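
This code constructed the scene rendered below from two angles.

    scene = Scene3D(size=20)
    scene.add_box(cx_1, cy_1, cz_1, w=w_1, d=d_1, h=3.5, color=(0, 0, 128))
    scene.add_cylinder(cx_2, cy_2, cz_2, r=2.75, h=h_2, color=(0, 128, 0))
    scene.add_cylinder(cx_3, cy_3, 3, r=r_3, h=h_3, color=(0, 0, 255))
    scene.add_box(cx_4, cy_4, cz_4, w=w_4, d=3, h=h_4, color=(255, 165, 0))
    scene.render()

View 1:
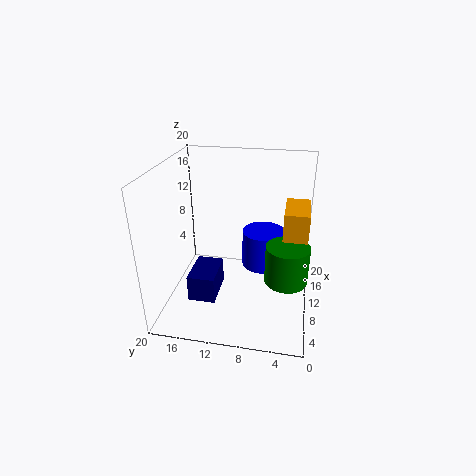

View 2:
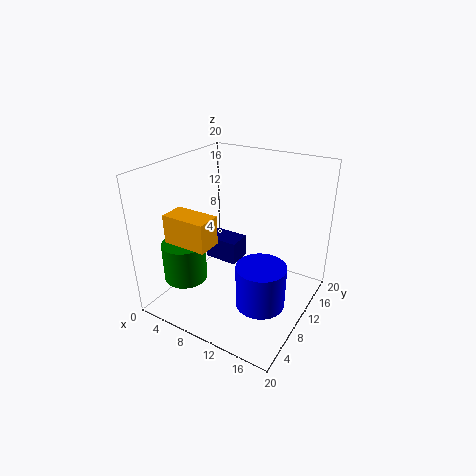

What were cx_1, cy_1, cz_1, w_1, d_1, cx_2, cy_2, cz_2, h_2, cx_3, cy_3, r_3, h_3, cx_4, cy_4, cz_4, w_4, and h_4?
cx_1 = 3, cy_1 = 11.75, cz_1 = 4, w_1 = 5.25, d_1 = 3.5, cx_2 = 6.25, cy_2 = 3, cz_2 = 6.5, h_2 = 5, cx_3 = 15.25, cy_3 = 7, r_3 = 3.25, h_3 = 5.75, cx_4 = 5.5, cy_4 = 0.75, cz_4 = 12.5, w_4 = 5.5, h_4 = 3.5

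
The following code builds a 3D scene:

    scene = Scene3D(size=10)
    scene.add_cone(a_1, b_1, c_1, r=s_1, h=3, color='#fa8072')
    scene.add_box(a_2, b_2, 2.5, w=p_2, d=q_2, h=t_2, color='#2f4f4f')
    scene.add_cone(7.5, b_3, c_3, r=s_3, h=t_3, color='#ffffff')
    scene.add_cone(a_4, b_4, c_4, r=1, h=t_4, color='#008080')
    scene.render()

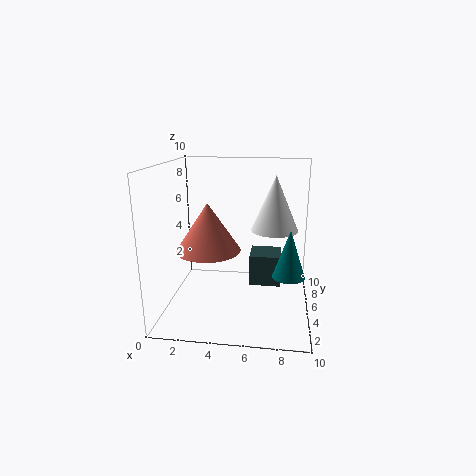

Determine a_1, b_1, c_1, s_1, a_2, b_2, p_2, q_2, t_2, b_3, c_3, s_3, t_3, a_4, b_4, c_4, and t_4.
a_1 = 3.5
b_1 = 2.5
c_1 = 5
s_1 = 2
a_2 = 6
b_2 = 3
p_2 = 2
q_2 = 2
t_2 = 2
b_3 = 4
c_3 = 6
s_3 = 1.5
t_3 = 3.5
a_4 = 8.5
b_4 = 2.5
c_4 = 3.5
t_4 = 3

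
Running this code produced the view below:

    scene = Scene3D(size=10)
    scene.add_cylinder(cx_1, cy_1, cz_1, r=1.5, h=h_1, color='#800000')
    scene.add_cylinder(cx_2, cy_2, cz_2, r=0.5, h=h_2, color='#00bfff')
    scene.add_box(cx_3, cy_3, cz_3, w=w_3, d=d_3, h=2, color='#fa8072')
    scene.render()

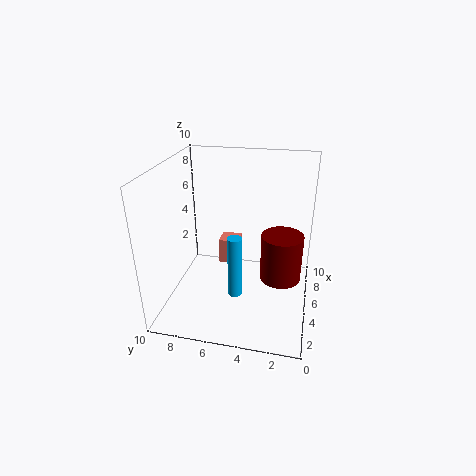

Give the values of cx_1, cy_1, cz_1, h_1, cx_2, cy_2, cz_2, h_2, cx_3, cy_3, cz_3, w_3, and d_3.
cx_1 = 6, cy_1 = 2, cz_1 = 1.5, h_1 = 3.5, cx_2 = 4, cy_2 = 5, cz_2 = 1, h_2 = 4.5, cx_3 = 7, cy_3 = 5.5, cz_3 = 1.5, w_3 = 1.5, d_3 = 1.5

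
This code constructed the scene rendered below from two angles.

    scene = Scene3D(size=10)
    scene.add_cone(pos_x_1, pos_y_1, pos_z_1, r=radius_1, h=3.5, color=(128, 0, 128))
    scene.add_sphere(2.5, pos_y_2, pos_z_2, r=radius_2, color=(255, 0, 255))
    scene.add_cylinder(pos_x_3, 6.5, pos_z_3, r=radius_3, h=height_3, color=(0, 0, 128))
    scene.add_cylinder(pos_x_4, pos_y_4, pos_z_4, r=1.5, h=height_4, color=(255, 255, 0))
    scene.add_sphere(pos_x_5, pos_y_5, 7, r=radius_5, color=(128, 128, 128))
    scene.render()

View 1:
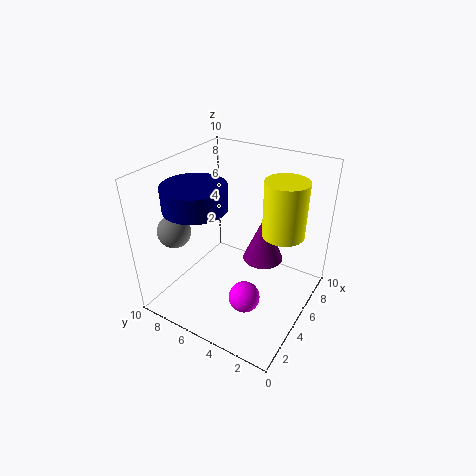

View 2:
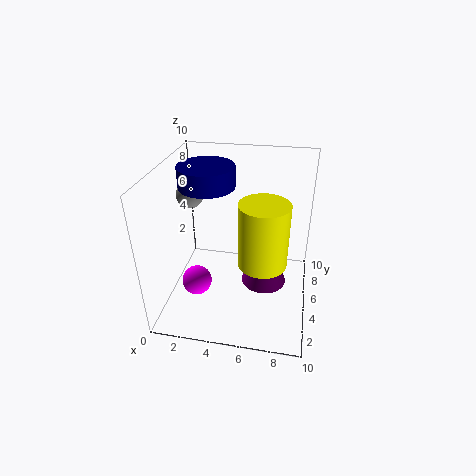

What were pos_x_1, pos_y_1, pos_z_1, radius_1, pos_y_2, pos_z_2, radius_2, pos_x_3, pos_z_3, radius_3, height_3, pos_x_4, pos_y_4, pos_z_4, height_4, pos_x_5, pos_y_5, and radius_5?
pos_x_1 = 7; pos_y_1 = 4; pos_z_1 = 2.5; radius_1 = 1.5; pos_y_2 = 3; pos_z_2 = 2.5; radius_2 = 1; pos_x_3 = 2.5; pos_z_3 = 8; radius_3 = 2; height_3 = 1.5; pos_x_4 = 7; pos_y_4 = 2.5; pos_z_4 = 5; height_4 = 4; pos_x_5 = 1; pos_y_5 = 7; radius_5 = 1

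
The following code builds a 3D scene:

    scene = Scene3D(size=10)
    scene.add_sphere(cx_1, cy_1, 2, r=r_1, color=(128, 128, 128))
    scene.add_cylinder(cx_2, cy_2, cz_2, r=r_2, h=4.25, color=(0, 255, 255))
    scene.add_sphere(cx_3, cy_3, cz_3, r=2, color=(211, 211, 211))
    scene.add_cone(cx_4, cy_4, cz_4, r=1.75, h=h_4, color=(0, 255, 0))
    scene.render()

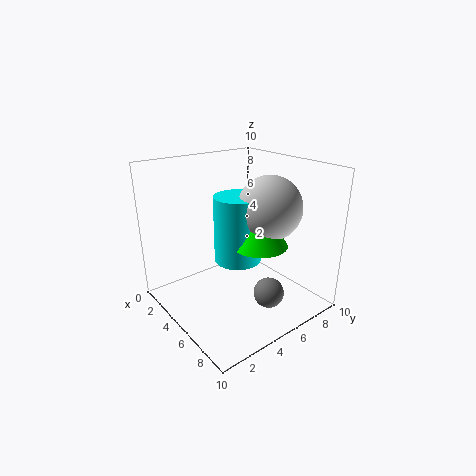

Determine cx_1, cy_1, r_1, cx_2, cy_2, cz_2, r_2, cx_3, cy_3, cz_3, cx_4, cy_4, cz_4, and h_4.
cx_1 = 8, cy_1 = 5.25, r_1 = 1, cx_2 = 6.25, cy_2 = 4, cz_2 = 4.25, r_2 = 1.5, cx_3 = 7.5, cy_3 = 5.5, cz_3 = 7.75, cx_4 = 7.5, cy_4 = 4.75, cz_4 = 5.5, h_4 = 2.75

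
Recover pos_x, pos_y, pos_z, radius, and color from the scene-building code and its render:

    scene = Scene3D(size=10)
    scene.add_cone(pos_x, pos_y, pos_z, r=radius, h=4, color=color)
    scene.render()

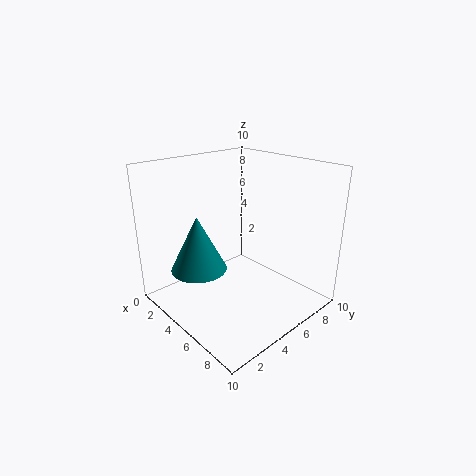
pos_x = 3
pos_y = 3
pos_z = 2.5
radius = 2
color = 'teal'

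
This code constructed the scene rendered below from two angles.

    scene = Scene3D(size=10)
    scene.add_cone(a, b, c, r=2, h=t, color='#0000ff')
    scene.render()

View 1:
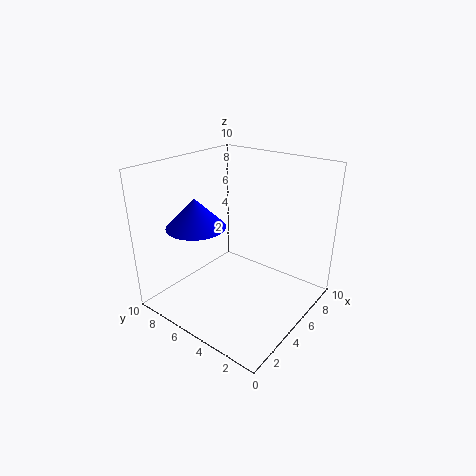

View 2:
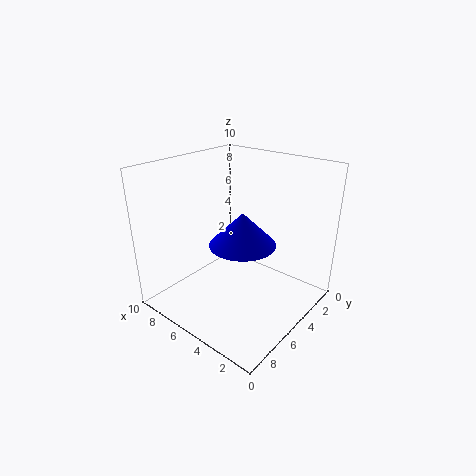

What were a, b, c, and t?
a = 3
b = 7
c = 6
t = 2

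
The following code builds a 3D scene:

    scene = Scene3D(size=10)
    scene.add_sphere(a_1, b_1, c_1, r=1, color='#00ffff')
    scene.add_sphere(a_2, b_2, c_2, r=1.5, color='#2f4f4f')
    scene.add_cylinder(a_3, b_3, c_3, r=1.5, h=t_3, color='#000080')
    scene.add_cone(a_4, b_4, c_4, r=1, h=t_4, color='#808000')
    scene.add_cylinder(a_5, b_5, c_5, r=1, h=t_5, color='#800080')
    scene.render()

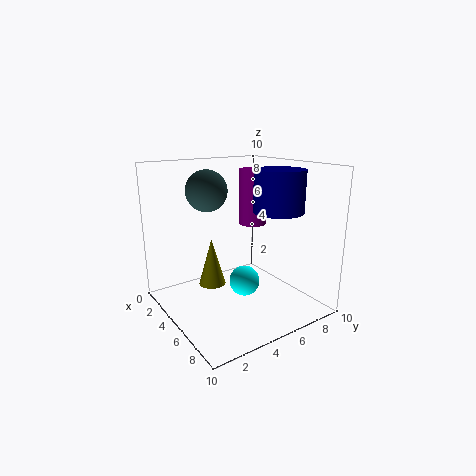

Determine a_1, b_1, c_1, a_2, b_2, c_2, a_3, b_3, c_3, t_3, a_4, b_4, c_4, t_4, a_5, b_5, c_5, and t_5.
a_1 = 6.5
b_1 = 4.5
c_1 = 2.5
a_2 = 2.5
b_2 = 4
c_2 = 8
a_3 = 8.5
b_3 = 5.5
c_3 = 7.5
t_3 = 2.5
a_4 = 3
b_4 = 4
c_4 = 1
t_4 = 3.5
a_5 = 4
b_5 = 7
c_5 = 5.5
t_5 = 4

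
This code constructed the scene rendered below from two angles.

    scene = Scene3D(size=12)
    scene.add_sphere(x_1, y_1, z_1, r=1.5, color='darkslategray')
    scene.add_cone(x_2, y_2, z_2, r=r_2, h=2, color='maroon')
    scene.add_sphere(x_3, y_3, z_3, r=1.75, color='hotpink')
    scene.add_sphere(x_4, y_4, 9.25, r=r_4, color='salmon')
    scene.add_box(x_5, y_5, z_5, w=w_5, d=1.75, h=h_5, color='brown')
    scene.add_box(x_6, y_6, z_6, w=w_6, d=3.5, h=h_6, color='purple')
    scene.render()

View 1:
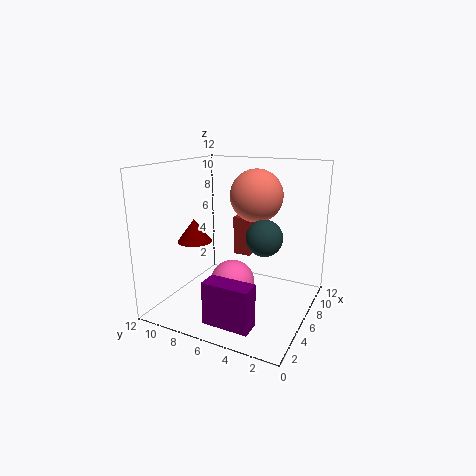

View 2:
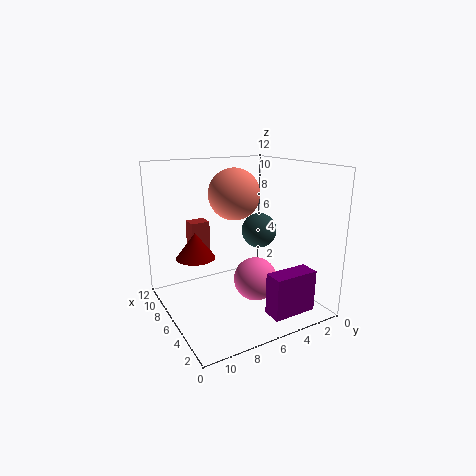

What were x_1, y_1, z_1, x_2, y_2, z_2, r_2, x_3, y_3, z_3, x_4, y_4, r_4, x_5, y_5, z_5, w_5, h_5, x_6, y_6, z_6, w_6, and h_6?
x_1 = 6.25; y_1 = 3.75; z_1 = 6.25; x_2 = 5.5; y_2 = 10; z_2 = 5.25; r_2 = 1.5; x_3 = 4; y_3 = 5.5; z_3 = 3; x_4 = 8; y_4 = 5.25; r_4 = 2.25; x_5 = 10; y_5 = 6.75; z_5 = 2.75; w_5 = 1.5; h_5 = 3.75; x_6 = 0.25; y_6 = 2.5; z_6 = 1.25; w_6 = 1.5; h_6 = 3.25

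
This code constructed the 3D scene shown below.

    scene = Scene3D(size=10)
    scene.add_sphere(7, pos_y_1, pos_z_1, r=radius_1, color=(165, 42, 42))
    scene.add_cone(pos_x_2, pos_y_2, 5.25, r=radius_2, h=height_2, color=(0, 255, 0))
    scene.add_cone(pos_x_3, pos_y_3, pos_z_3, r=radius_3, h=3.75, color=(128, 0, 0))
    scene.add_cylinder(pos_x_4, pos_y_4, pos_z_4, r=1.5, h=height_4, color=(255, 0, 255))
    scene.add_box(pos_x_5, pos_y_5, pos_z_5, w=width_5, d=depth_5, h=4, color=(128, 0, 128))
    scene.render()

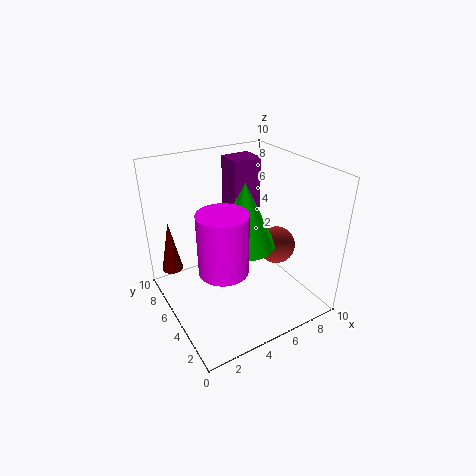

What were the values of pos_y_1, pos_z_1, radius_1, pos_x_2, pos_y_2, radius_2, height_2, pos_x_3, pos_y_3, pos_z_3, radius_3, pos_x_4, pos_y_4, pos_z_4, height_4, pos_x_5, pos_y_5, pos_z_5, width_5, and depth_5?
pos_y_1 = 3.25; pos_z_1 = 4.75; radius_1 = 1.25; pos_x_2 = 4.75; pos_y_2 = 3.75; radius_2 = 2; height_2 = 4.25; pos_x_3 = 1; pos_y_3 = 7.75; pos_z_3 = 2.25; radius_3 = 0.75; pos_x_4 = 2.5; pos_y_4 = 2.5; pos_z_4 = 4.75; height_4 = 3.75; pos_x_5 = 6.25; pos_y_5 = 7.5; pos_z_5 = 5.5; width_5 = 2.25; depth_5 = 2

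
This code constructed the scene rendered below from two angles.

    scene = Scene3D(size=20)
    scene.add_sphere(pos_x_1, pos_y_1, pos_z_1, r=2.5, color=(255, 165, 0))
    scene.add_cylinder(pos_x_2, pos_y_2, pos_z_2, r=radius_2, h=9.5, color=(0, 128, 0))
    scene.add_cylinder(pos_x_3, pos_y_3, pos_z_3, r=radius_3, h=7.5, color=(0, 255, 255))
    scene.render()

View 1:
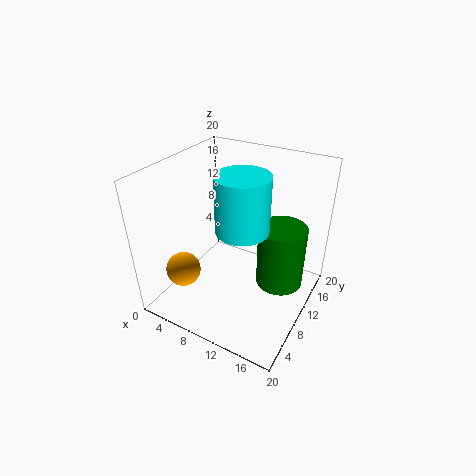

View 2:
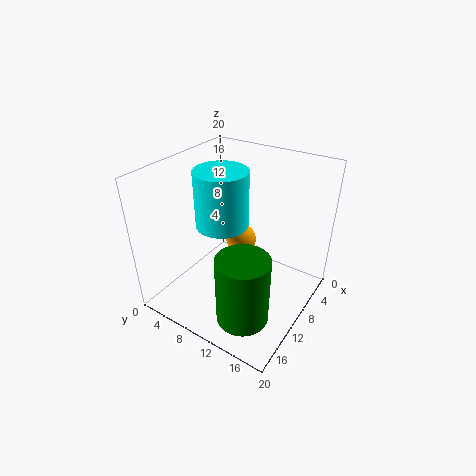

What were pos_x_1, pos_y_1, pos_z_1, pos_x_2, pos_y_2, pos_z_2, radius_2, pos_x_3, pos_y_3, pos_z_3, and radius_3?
pos_x_1 = 3, pos_y_1 = 6, pos_z_1 = 4.5, pos_x_2 = 15, pos_y_2 = 14, pos_z_2 = 1.5, radius_2 = 3.5, pos_x_3 = 11.5, pos_y_3 = 8.5, pos_z_3 = 12.5, radius_3 = 3.5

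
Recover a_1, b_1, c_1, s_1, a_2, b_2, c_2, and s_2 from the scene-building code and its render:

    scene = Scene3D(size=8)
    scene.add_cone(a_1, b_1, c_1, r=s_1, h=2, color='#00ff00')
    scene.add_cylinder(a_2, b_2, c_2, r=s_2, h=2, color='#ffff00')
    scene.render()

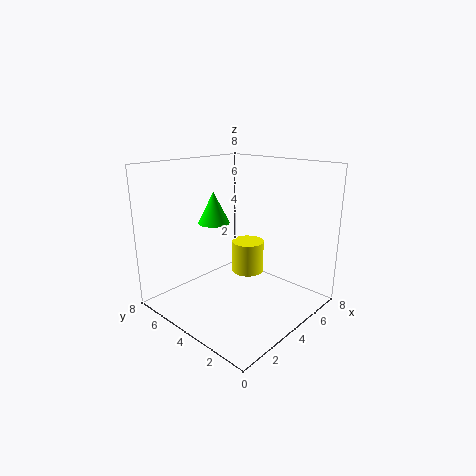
a_1 = 5, b_1 = 7, c_1 = 4, s_1 = 1, a_2 = 6, b_2 = 5, c_2 = 1, s_2 = 1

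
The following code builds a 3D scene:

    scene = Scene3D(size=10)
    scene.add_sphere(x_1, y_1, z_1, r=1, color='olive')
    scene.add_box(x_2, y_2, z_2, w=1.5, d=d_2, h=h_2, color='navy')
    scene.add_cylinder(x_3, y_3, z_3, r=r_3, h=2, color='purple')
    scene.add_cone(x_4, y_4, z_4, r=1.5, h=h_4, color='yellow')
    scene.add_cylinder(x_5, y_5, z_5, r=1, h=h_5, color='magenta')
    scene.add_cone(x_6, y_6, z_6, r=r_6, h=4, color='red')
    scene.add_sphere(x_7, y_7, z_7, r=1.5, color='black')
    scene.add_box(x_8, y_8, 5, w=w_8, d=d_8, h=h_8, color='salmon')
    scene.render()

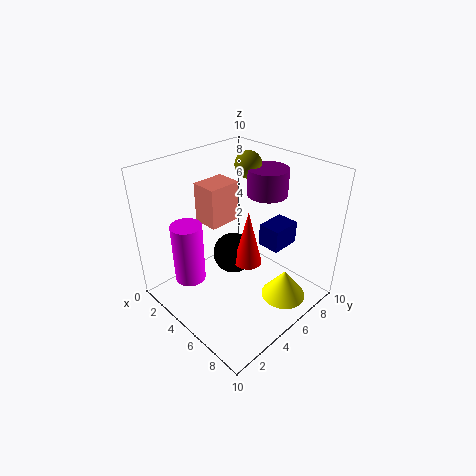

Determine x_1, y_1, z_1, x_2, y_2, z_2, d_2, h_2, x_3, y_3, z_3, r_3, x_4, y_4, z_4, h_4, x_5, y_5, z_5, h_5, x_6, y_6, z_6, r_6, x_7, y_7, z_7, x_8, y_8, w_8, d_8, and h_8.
x_1 = 3
y_1 = 8
z_1 = 9
x_2 = 6.5
y_2 = 5.5
z_2 = 5
d_2 = 2
h_2 = 1.5
x_3 = 4.5
y_3 = 8.5
z_3 = 7
r_3 = 1.5
x_4 = 8.5
y_4 = 6
z_4 = 1.5
h_4 = 2
x_5 = 4
y_5 = 1.5
z_5 = 3
h_5 = 4
x_6 = 5.5
y_6 = 5.5
z_6 = 3
r_6 = 1
x_7 = 4
y_7 = 5.5
z_7 = 3
x_8 = 1
y_8 = 4.5
w_8 = 2
d_8 = 2.5
h_8 = 3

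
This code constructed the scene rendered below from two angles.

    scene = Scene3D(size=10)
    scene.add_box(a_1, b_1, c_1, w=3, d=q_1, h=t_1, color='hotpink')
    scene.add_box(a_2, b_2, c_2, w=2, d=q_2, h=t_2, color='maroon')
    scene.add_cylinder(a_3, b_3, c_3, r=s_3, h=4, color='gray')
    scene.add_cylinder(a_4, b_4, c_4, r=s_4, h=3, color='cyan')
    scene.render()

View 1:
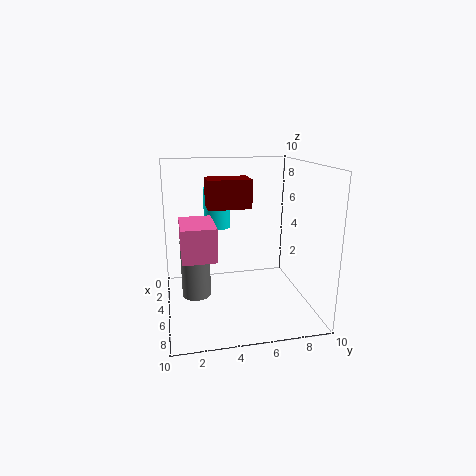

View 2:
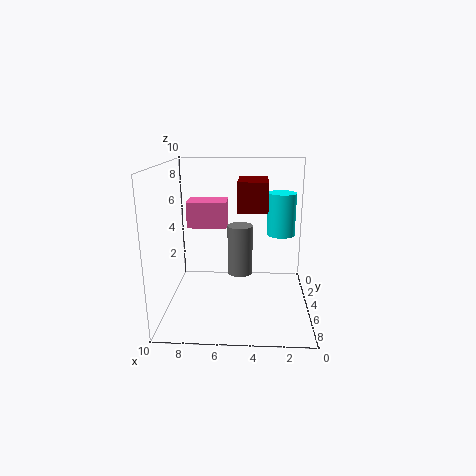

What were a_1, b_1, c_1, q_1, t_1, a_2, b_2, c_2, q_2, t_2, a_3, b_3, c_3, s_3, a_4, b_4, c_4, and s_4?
a_1 = 6, b_1 = 1, c_1 = 5, q_1 = 2, t_1 = 2, a_2 = 3, b_2 = 3, c_2 = 7, q_2 = 3, t_2 = 2, a_3 = 5, b_3 = 2, c_3 = 1, s_3 = 1, a_4 = 2, b_4 = 4, c_4 = 5, s_4 = 1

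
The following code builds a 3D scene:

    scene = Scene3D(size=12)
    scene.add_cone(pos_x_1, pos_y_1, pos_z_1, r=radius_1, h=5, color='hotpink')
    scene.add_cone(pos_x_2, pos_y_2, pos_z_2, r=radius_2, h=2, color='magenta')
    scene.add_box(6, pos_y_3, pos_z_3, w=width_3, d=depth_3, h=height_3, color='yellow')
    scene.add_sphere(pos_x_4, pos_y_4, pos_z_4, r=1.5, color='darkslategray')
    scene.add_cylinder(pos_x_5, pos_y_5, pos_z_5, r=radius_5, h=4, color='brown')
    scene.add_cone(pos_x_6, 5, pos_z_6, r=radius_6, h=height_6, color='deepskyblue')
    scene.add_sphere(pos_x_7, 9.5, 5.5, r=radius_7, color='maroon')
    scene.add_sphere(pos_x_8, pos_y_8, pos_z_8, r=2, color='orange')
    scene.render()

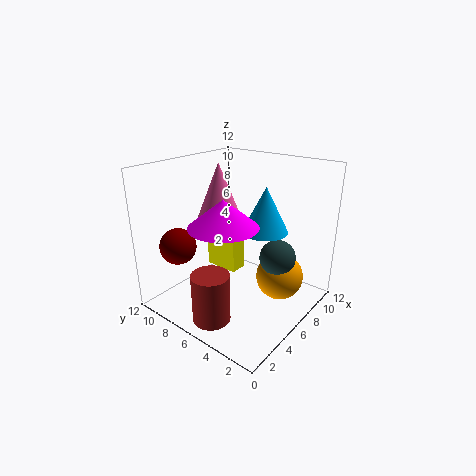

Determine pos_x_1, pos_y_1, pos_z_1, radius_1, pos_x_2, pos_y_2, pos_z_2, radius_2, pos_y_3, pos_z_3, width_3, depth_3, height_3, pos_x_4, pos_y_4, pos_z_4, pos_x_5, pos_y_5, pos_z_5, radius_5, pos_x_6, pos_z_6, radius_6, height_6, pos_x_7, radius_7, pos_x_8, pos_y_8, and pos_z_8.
pos_x_1 = 6
pos_y_1 = 8
pos_z_1 = 7
radius_1 = 2
pos_x_2 = 2.5
pos_y_2 = 4.5
pos_z_2 = 8.5
radius_2 = 2.5
pos_y_3 = 6.5
pos_z_3 = 2.5
width_3 = 1.5
depth_3 = 3
height_3 = 4
pos_x_4 = 7.5
pos_y_4 = 3
pos_z_4 = 4.5
pos_x_5 = 2
pos_y_5 = 5.5
pos_z_5 = 0.5
radius_5 = 1.5
pos_x_6 = 8.5
pos_z_6 = 6
radius_6 = 2
height_6 = 4
pos_x_7 = 2.5
radius_7 = 1.5
pos_x_8 = 8
pos_y_8 = 3
pos_z_8 = 2.5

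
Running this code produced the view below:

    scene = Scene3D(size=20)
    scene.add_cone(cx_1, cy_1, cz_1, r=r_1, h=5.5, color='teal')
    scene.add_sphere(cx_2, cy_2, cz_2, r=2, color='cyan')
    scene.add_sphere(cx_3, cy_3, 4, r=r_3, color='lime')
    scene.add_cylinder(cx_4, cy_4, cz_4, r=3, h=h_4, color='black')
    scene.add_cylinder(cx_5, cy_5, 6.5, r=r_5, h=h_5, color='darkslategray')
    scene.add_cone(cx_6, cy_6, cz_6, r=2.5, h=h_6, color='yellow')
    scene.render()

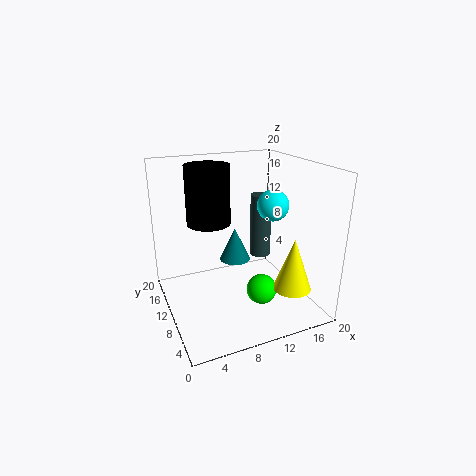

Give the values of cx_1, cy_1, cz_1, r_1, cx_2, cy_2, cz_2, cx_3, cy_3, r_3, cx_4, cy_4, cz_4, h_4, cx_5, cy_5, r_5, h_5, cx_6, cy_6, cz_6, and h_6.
cx_1 = 12.5
cy_1 = 17
cz_1 = 3
r_1 = 2.5
cx_2 = 13
cy_2 = 6
cz_2 = 15.5
cx_3 = 11.5
cy_3 = 5.5
r_3 = 2
cx_4 = 6.5
cy_4 = 12
cz_4 = 12
h_4 = 8
cx_5 = 14
cy_5 = 11
r_5 = 1.5
h_5 = 9
cx_6 = 15
cy_6 = 3.5
cz_6 = 4.5
h_6 = 7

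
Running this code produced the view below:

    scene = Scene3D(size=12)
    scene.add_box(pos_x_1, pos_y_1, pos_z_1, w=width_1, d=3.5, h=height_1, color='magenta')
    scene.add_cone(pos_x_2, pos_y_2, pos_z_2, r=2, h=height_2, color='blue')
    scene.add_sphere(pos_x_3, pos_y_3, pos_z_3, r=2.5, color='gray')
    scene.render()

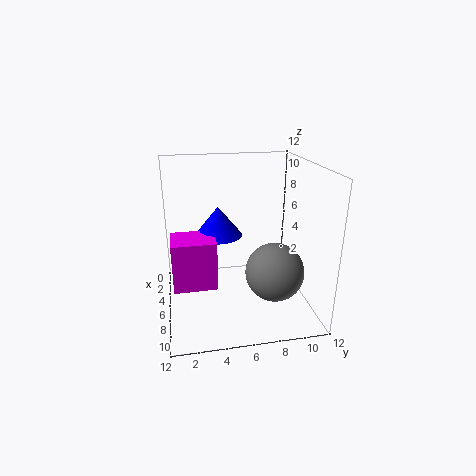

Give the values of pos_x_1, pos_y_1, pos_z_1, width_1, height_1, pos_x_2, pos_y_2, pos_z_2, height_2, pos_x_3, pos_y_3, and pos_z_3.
pos_x_1 = 5
pos_y_1 = 0.5
pos_z_1 = 2.5
width_1 = 3
height_1 = 4
pos_x_2 = 5
pos_y_2 = 4.5
pos_z_2 = 6
height_2 = 2.5
pos_x_3 = 7
pos_y_3 = 9
pos_z_3 = 3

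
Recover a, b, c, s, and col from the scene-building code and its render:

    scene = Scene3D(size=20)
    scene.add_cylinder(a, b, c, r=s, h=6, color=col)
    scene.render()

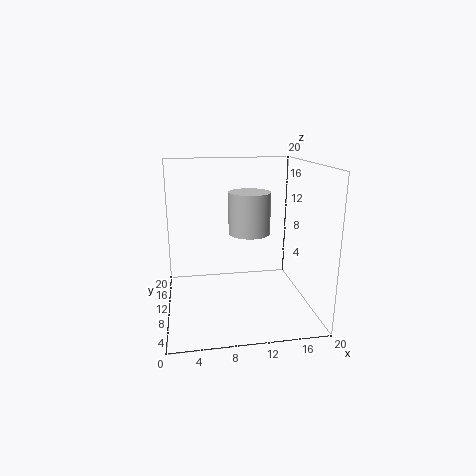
a = 12; b = 12; c = 10; s = 3; col = 'lightgray'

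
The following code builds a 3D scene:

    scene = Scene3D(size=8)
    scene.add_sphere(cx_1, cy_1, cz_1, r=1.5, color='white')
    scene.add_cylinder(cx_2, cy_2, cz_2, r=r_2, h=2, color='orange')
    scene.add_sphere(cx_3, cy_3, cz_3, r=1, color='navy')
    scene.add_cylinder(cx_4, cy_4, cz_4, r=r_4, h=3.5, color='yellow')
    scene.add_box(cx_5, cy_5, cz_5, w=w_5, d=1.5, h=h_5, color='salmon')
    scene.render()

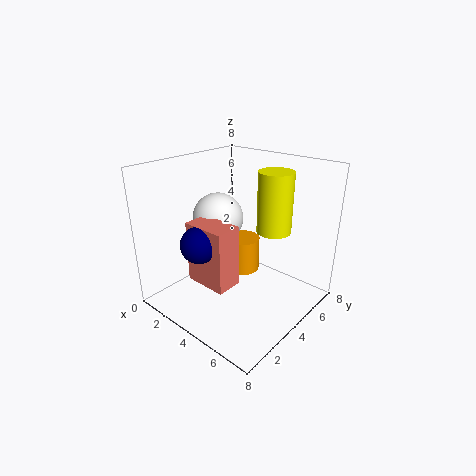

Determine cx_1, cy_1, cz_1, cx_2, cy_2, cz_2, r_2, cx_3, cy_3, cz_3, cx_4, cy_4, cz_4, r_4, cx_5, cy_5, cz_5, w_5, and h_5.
cx_1 = 2, cy_1 = 4.5, cz_1 = 4.5, cx_2 = 3.5, cy_2 = 5, cz_2 = 1.5, r_2 = 1, cx_3 = 3, cy_3 = 2, cz_3 = 4, cx_4 = 5, cy_4 = 6, cz_4 = 4, r_4 = 1, cx_5 = 2, cy_5 = 2, cz_5 = 1.5, w_5 = 2.5, h_5 = 3.5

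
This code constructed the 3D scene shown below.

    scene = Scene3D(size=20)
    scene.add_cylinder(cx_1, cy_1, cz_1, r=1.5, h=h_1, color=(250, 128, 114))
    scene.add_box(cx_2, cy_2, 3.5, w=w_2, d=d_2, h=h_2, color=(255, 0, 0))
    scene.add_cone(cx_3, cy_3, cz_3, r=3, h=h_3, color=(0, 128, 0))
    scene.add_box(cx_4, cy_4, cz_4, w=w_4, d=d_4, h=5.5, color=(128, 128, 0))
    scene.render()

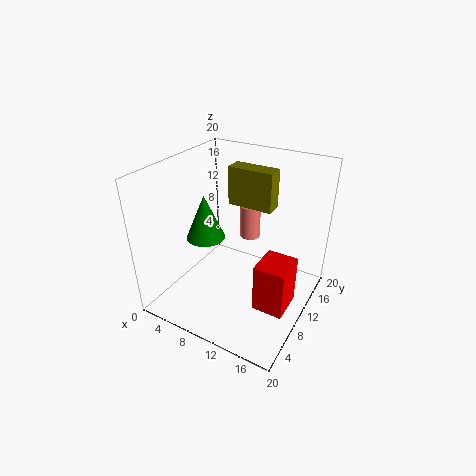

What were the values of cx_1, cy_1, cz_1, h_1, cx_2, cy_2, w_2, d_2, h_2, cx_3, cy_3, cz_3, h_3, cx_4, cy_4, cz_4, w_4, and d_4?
cx_1 = 9.5
cy_1 = 14.5
cz_1 = 8
h_1 = 5
cx_2 = 15
cy_2 = 5
w_2 = 4
d_2 = 4.5
h_2 = 6.5
cx_3 = 3
cy_3 = 12
cz_3 = 7
h_3 = 7
cx_4 = 7
cy_4 = 12.5
cz_4 = 13.5
w_4 = 6.5
d_4 = 2.5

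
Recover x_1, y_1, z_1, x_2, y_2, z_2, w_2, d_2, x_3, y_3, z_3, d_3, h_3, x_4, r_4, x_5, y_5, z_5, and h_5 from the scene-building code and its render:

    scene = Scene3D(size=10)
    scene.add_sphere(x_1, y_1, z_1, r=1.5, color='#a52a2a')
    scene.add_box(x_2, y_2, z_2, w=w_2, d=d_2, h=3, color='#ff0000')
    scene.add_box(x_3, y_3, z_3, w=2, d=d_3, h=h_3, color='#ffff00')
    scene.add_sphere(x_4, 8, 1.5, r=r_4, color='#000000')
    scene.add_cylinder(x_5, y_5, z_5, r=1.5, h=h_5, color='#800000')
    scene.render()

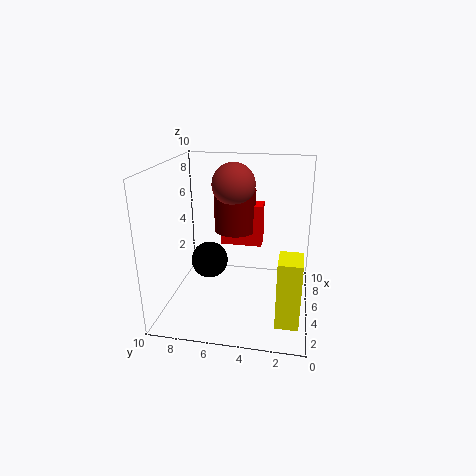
x_1 = 6, y_1 = 5.5, z_1 = 8.5, x_2 = 6, y_2 = 3.5, z_2 = 4, w_2 = 1.5, d_2 = 3, x_3 = 1.5, y_3 = 0.5, z_3 = 0.5, d_3 = 1.5, h_3 = 4.5, x_4 = 8, r_4 = 1.5, x_5 = 6.5, y_5 = 5.5, z_5 = 5, h_5 = 3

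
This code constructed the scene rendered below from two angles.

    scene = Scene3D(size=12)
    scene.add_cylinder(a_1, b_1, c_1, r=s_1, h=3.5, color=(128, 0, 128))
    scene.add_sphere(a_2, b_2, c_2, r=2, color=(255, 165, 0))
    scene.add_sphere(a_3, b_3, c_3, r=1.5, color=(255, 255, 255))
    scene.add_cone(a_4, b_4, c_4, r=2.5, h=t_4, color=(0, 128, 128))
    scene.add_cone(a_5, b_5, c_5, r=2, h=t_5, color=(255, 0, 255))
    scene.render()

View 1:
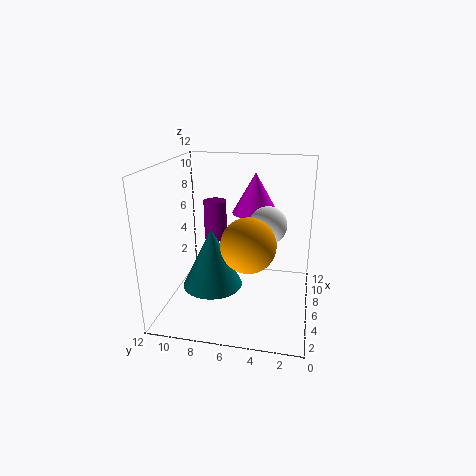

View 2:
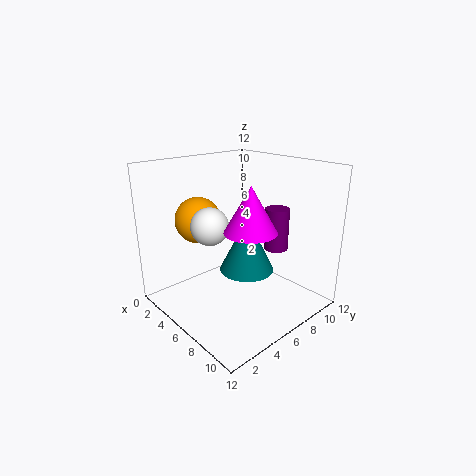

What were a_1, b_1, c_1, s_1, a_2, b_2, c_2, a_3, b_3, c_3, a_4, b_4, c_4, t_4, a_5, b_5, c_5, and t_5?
a_1 = 8, b_1 = 8.5, c_1 = 5, s_1 = 1, a_2 = 2.5, b_2 = 4.5, c_2 = 7, a_3 = 5.5, b_3 = 3.5, c_3 = 7.5, a_4 = 5, b_4 = 8, c_4 = 2, t_4 = 5, a_5 = 8.5, b_5 = 5, c_5 = 7.5, t_5 = 3.5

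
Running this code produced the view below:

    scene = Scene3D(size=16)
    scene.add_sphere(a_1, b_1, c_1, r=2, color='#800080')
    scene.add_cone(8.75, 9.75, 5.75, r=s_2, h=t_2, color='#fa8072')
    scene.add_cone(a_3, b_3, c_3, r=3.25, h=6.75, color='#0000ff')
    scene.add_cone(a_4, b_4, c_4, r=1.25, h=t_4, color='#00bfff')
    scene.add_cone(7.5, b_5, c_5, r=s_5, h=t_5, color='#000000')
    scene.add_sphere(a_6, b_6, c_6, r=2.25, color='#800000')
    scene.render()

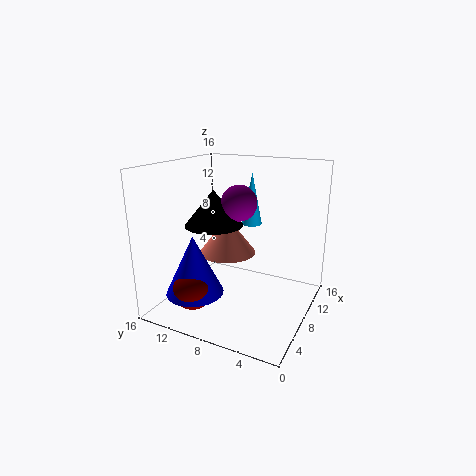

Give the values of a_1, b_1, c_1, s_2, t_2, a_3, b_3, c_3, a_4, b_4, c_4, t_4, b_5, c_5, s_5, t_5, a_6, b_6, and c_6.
a_1 = 8.75
b_1 = 8.25
c_1 = 11.75
s_2 = 3.25
t_2 = 4.25
a_3 = 5
b_3 = 12
c_3 = 1.75
a_4 = 12.75
b_4 = 8.5
c_4 = 8.25
t_4 = 6.25
b_5 = 10.75
c_5 = 9.25
s_5 = 3.25
t_5 = 4
a_6 = 4.25
b_6 = 11.75
c_6 = 2.5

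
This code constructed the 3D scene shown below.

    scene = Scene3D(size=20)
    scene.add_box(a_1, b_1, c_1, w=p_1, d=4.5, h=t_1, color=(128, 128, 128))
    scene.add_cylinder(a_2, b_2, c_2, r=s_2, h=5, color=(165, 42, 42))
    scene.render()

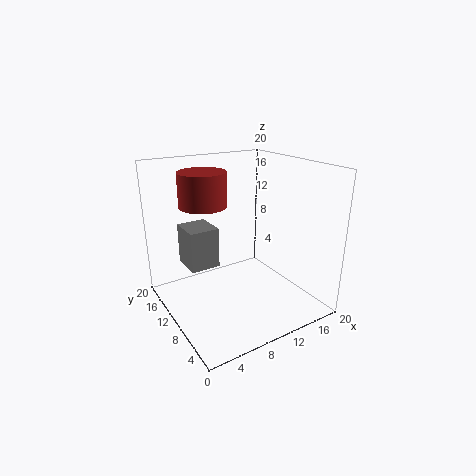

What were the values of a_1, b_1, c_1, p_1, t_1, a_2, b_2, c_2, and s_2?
a_1 = 3
b_1 = 10
c_1 = 6.5
p_1 = 4
t_1 = 5.5
a_2 = 7.5
b_2 = 15.5
c_2 = 13.5
s_2 = 3.5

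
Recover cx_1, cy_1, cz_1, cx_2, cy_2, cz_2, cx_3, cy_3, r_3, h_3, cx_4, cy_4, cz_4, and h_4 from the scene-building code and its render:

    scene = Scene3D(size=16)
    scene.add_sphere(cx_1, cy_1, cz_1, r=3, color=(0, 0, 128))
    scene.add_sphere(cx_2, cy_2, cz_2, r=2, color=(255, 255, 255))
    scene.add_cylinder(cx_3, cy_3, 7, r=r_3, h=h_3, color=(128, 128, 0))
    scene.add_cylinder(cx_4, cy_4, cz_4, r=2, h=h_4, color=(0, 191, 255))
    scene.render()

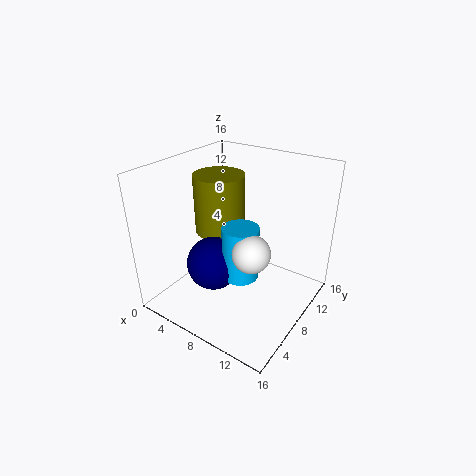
cx_1 = 6; cy_1 = 6; cz_1 = 5; cx_2 = 11; cy_2 = 6; cz_2 = 8; cx_3 = 4; cy_3 = 10; r_3 = 3; h_3 = 7; cx_4 = 9; cy_4 = 7; cz_4 = 4; h_4 = 6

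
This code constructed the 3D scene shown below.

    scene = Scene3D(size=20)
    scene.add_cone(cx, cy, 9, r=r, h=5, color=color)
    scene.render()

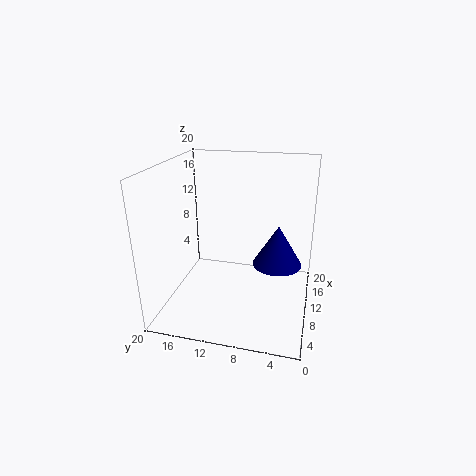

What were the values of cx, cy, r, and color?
cx = 6; cy = 4; r = 3; color = 'navy'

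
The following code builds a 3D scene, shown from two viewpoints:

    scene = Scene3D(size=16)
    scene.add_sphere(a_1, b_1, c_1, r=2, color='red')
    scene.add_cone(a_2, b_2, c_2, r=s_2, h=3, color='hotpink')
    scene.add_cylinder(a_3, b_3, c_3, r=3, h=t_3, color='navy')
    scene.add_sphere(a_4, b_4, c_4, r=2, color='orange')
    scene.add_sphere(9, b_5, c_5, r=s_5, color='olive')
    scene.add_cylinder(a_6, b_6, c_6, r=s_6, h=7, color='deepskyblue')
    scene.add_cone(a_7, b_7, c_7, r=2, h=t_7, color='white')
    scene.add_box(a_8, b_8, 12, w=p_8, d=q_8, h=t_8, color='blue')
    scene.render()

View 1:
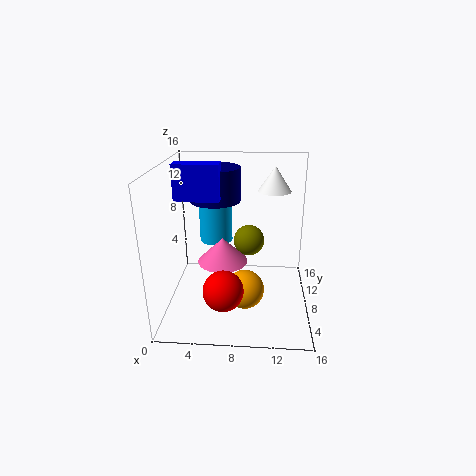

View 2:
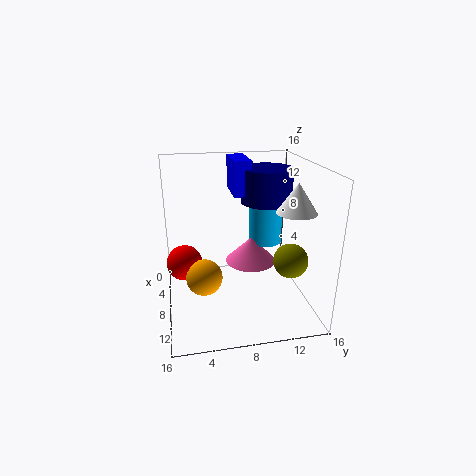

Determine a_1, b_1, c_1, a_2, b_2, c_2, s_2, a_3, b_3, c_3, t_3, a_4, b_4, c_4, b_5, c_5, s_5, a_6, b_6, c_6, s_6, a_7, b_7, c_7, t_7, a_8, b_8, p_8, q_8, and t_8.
a_1 = 7; b_1 = 2; c_1 = 5; a_2 = 6; b_2 = 10; c_2 = 4; s_2 = 3; a_3 = 5; b_3 = 12; c_3 = 11; t_3 = 4; a_4 = 9; b_4 = 4; c_4 = 4; b_5 = 14; c_5 = 5; s_5 = 2; a_6 = 5; b_6 = 12; c_6 = 6; s_6 = 2; a_7 = 12; b_7 = 13; c_7 = 12; t_7 = 3; a_8 = 1; b_8 = 8; p_8 = 5; q_8 = 2; t_8 = 4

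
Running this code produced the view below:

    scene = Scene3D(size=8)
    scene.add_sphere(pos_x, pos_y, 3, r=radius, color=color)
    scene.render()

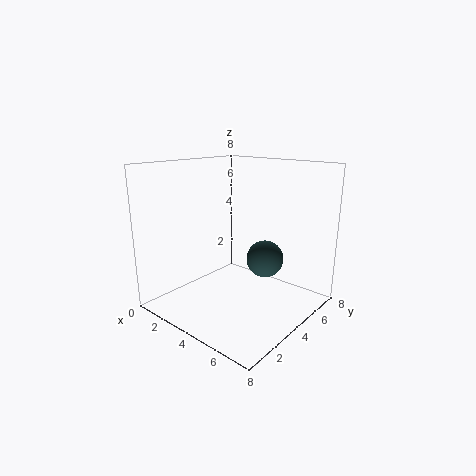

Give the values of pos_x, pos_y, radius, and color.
pos_x = 5.5, pos_y = 4.5, radius = 1, color = 'darkslategray'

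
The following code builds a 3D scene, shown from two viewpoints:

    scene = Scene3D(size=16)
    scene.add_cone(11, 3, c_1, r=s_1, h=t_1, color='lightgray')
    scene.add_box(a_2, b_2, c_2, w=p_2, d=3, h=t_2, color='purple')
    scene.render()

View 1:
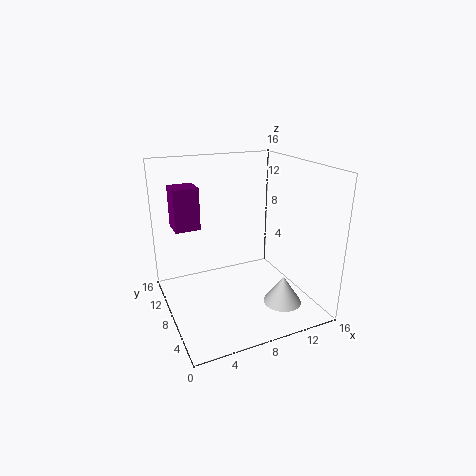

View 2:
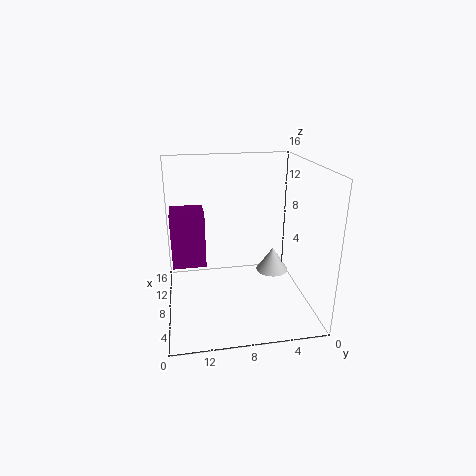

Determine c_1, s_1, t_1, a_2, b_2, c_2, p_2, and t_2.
c_1 = 2
s_1 = 2
t_1 = 3
a_2 = 2
b_2 = 12
c_2 = 8
p_2 = 3
t_2 = 5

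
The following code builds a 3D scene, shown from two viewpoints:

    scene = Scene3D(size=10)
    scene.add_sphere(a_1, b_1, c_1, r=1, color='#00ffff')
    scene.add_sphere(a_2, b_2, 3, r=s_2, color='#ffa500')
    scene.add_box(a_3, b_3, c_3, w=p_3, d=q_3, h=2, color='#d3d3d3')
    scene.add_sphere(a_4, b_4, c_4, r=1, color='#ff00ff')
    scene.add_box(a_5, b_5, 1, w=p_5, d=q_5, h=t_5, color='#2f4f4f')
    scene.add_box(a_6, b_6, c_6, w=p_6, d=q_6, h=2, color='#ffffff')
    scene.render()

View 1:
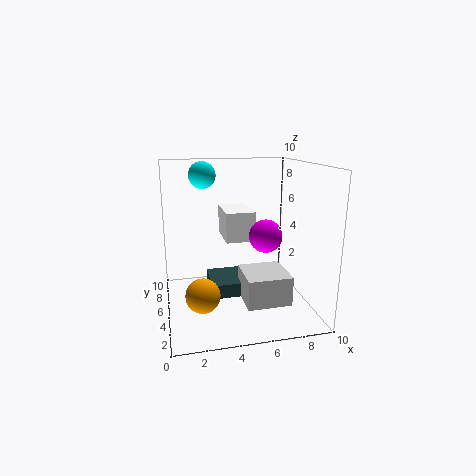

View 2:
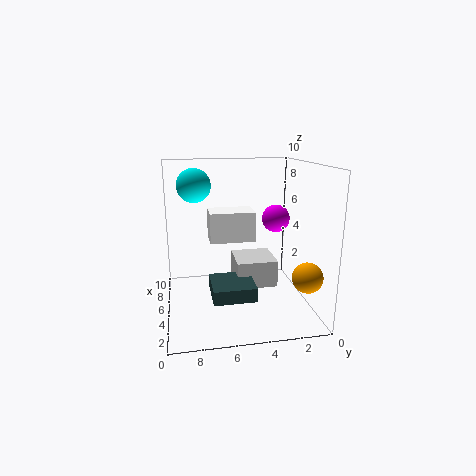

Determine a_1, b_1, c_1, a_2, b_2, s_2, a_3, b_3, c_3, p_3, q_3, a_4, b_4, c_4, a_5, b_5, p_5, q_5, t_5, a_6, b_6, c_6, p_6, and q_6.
a_1 = 3; b_1 = 8; c_1 = 9; a_2 = 2; b_2 = 1; s_2 = 1; a_3 = 5; b_3 = 2; c_3 = 1; p_3 = 3; q_3 = 3; a_4 = 6; b_4 = 2; c_4 = 6; a_5 = 3; b_5 = 4; p_5 = 3; q_5 = 3; t_5 = 1; a_6 = 4; b_6 = 4; c_6 = 5; p_6 = 2; q_6 = 3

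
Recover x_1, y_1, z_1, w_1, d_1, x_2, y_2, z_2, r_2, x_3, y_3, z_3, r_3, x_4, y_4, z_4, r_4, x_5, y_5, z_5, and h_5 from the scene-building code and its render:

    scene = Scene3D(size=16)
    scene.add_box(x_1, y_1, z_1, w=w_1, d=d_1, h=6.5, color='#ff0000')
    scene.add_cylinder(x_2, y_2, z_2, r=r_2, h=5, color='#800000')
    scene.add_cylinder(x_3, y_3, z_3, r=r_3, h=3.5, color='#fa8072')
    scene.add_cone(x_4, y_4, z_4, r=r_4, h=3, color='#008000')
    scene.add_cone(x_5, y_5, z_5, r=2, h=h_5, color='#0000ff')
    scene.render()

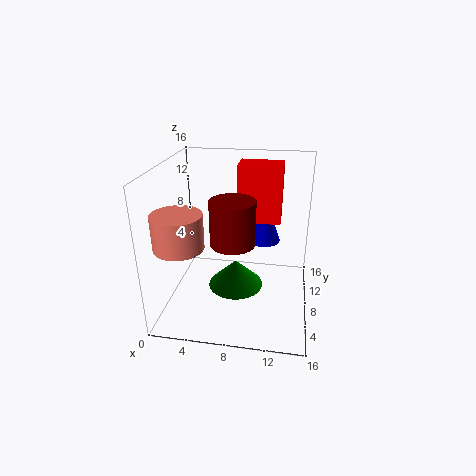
x_1 = 7.5
y_1 = 10
z_1 = 9
w_1 = 5
d_1 = 3.5
x_2 = 7.5
y_2 = 7.5
z_2 = 7.5
r_2 = 2.5
x_3 = 3
y_3 = 3
z_3 = 9
r_3 = 2.5
x_4 = 8
y_4 = 6.5
z_4 = 3
r_4 = 3
x_5 = 10.5
y_5 = 12
z_5 = 6
h_5 = 5.5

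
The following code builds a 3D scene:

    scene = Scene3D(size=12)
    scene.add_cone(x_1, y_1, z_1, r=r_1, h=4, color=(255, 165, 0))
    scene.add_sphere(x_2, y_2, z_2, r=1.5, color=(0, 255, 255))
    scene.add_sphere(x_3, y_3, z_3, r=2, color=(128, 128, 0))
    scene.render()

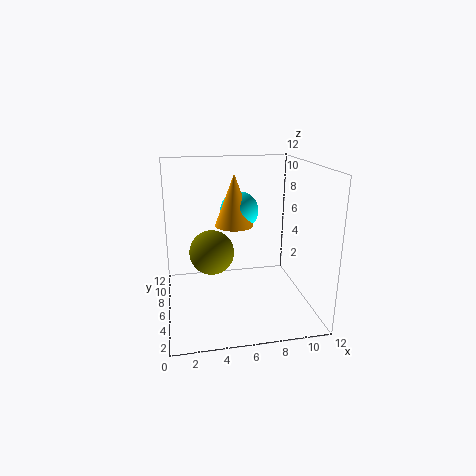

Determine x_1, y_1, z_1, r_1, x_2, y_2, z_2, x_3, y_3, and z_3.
x_1 = 5.5, y_1 = 5, z_1 = 7.5, r_1 = 1.5, x_2 = 6, y_2 = 5.5, z_2 = 8.5, x_3 = 4, y_3 = 8, z_3 = 4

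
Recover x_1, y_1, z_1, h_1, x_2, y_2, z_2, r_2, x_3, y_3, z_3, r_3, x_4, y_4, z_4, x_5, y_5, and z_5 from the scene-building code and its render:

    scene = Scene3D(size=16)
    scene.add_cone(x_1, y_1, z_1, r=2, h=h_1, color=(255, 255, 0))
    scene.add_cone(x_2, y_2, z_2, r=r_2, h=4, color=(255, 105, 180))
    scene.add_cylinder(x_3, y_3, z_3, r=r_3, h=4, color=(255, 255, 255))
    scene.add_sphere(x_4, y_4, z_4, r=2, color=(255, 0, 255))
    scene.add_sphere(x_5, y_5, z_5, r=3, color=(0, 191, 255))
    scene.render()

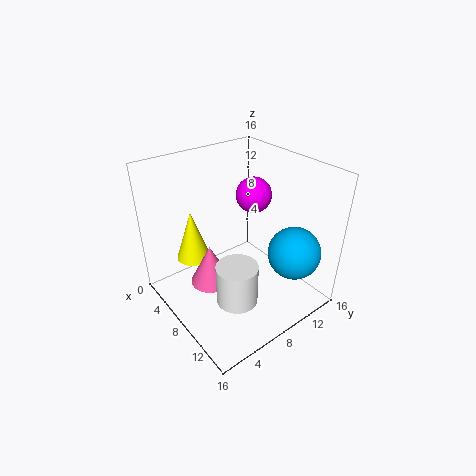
x_1 = 3, y_1 = 5, z_1 = 4, h_1 = 6, x_2 = 10, y_2 = 3, z_2 = 6, r_2 = 2, x_3 = 13, y_3 = 4, z_3 = 5, r_3 = 2, x_4 = 7, y_4 = 11, z_4 = 12, x_5 = 12, y_5 = 13, z_5 = 6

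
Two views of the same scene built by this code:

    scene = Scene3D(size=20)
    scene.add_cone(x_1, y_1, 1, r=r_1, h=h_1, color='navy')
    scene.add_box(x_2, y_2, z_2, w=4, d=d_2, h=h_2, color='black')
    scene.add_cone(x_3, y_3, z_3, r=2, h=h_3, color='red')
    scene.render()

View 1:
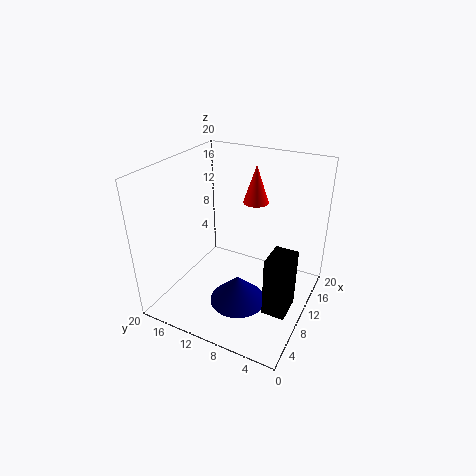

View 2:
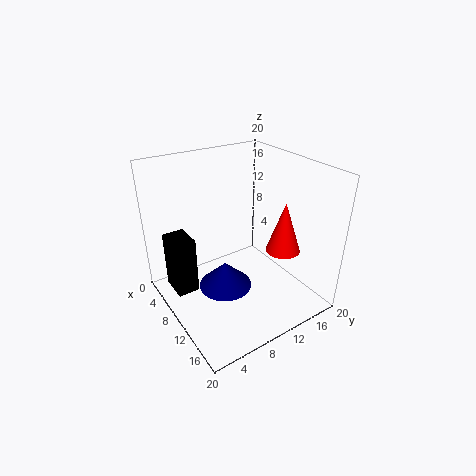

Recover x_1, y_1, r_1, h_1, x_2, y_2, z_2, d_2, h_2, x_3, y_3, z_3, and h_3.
x_1 = 8
y_1 = 9
r_1 = 4
h_1 = 4
x_2 = 5
y_2 = 1
z_2 = 3
d_2 = 3
h_2 = 8
x_3 = 18
y_3 = 11
z_3 = 12
h_3 = 6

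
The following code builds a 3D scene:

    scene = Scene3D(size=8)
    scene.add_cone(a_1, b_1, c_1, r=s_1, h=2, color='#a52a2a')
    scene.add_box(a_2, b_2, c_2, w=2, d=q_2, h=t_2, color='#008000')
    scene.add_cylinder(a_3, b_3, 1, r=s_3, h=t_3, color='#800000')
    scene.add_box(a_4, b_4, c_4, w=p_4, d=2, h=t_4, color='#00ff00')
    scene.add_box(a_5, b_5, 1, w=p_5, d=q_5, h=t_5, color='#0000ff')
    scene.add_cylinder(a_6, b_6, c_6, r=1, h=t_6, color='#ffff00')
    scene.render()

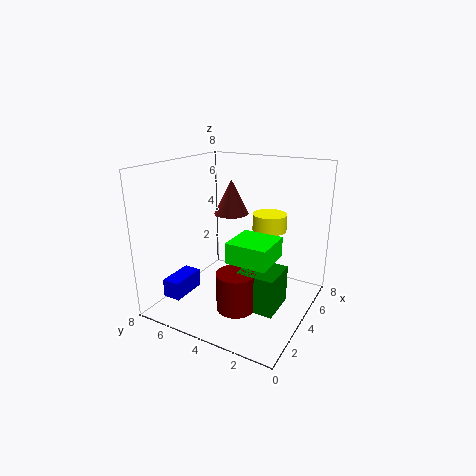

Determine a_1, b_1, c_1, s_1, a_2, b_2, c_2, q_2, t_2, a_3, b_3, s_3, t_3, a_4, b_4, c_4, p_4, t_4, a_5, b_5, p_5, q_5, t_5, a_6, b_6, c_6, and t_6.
a_1 = 5; b_1 = 5; c_1 = 5; s_1 = 1; a_2 = 2; b_2 = 1; c_2 = 1; q_2 = 2; t_2 = 2; a_3 = 2; b_3 = 3; s_3 = 1; t_3 = 2; a_4 = 1; b_4 = 1; c_4 = 4; p_4 = 2; t_4 = 1; a_5 = 1; b_5 = 6; p_5 = 2; q_5 = 1; t_5 = 1; a_6 = 6; b_6 = 3; c_6 = 4; t_6 = 1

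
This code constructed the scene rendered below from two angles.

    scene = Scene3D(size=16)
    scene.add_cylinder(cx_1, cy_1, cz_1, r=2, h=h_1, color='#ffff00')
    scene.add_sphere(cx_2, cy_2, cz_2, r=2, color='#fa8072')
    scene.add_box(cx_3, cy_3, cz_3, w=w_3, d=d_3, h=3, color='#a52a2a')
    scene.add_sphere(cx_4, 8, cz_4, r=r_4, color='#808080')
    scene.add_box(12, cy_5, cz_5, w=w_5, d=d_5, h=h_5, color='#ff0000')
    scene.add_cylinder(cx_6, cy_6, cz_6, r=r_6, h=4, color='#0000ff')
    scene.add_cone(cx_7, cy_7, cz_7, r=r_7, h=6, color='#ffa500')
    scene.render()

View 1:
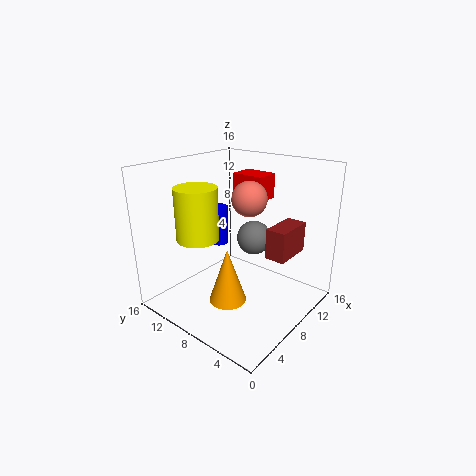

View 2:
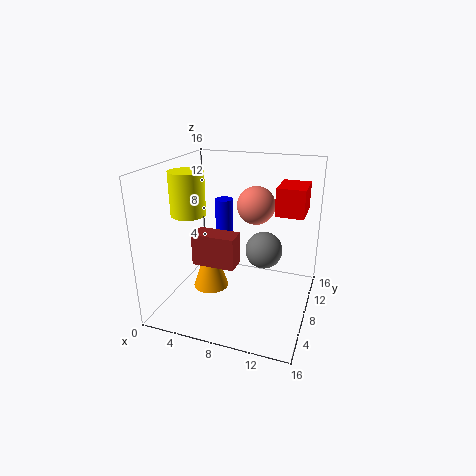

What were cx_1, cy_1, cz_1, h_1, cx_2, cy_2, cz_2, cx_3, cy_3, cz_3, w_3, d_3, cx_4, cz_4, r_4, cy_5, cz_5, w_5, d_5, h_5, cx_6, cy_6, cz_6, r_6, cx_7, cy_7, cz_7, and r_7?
cx_1 = 2
cy_1 = 8
cz_1 = 10
h_1 = 5
cx_2 = 10
cy_2 = 8
cz_2 = 12
cx_3 = 6
cy_3 = 1
cz_3 = 8
w_3 = 4
d_3 = 2
cx_4 = 11
cz_4 = 7
r_4 = 2
cy_5 = 8
cz_5 = 11
w_5 = 3
d_5 = 4
h_5 = 3
cx_6 = 6
cy_6 = 9
cz_6 = 8
r_6 = 1
cx_7 = 5
cy_7 = 7
cz_7 = 2
r_7 = 2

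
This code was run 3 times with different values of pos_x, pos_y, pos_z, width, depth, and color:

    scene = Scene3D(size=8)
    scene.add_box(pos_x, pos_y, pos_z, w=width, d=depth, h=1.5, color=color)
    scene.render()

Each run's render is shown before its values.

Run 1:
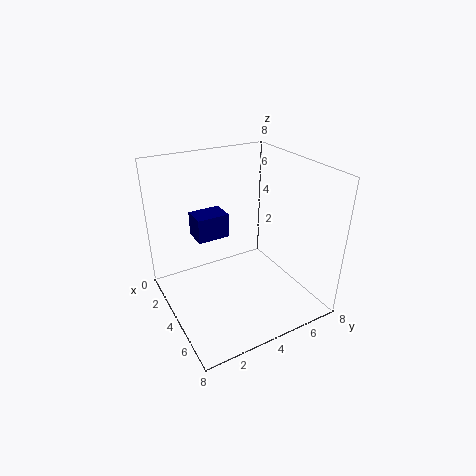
pos_x = 0.5
pos_y = 2.5
pos_z = 3
width = 1.5
depth = 2
color = 'navy'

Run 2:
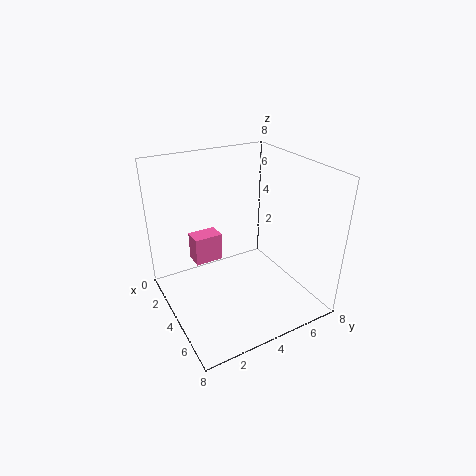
pos_x = 3
pos_y = 1.5
pos_z = 3
width = 1
depth = 1.5
color = 'hotpink'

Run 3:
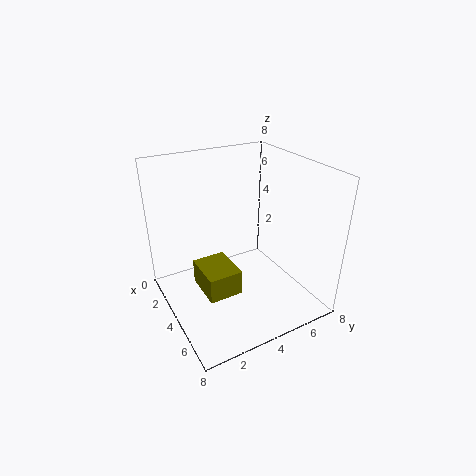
pos_x = 2
pos_y = 2
pos_z = 0.5
width = 2.5
depth = 2
color = 'olive'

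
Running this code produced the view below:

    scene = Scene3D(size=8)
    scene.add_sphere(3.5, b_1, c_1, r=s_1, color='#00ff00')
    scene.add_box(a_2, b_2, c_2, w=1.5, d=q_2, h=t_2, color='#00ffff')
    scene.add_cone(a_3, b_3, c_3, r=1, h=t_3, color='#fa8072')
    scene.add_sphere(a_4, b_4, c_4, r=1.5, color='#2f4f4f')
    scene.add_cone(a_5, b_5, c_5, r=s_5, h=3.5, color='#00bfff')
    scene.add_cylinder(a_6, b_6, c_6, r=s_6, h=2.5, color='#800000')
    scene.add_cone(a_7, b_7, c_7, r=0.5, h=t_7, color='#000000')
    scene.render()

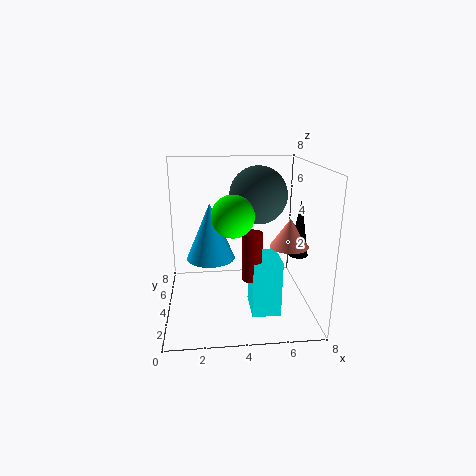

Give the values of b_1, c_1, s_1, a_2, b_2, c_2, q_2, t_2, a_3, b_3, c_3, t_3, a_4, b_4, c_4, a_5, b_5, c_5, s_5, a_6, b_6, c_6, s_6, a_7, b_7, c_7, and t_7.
b_1 = 1.5
c_1 = 6
s_1 = 1
a_2 = 4.5
b_2 = 1.5
c_2 = 0.5
q_2 = 2
t_2 = 3
a_3 = 6.5
b_3 = 2.5
c_3 = 4
t_3 = 1.5
a_4 = 5
b_4 = 3.5
c_4 = 6.5
a_5 = 2.5
b_5 = 6
c_5 = 2
s_5 = 1.5
a_6 = 4.5
b_6 = 2
c_6 = 2.5
s_6 = 0.5
a_7 = 7
b_7 = 2.5
c_7 = 3.5
t_7 = 3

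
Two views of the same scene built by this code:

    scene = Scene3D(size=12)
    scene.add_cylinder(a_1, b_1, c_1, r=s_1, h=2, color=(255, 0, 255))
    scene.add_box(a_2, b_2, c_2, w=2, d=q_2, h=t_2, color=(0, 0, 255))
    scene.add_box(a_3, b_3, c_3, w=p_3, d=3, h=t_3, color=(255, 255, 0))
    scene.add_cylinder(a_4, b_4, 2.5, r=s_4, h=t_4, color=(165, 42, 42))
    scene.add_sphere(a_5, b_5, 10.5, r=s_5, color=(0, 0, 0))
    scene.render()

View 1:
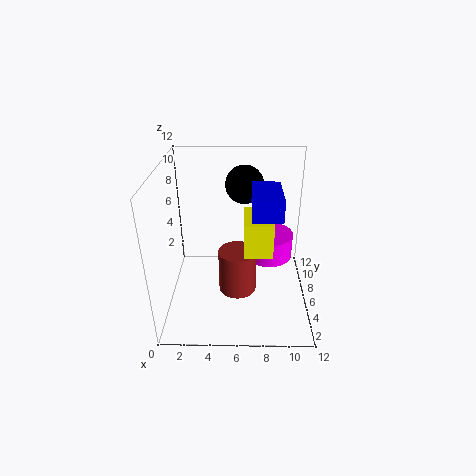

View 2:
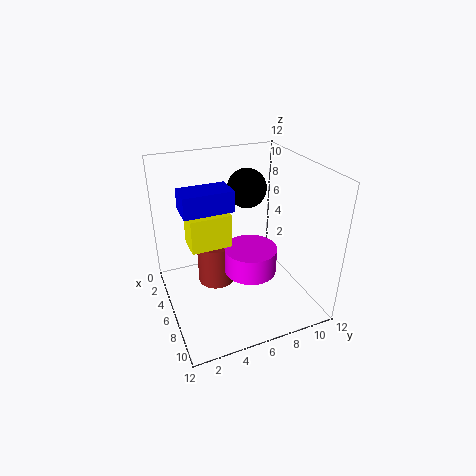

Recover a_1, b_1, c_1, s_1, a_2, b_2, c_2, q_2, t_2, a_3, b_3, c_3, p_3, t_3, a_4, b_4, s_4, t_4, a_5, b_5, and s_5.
a_1 = 8.5, b_1 = 6, c_1 = 4.5, s_1 = 2, a_2 = 7, b_2 = 1, c_2 = 10, q_2 = 3.5, t_2 = 1.5, a_3 = 6.5, b_3 = 1.5, c_3 = 7, p_3 = 2, t_3 = 2.5, a_4 = 6, b_4 = 4, s_4 = 1.5, t_4 = 3.5, a_5 = 6.5, b_5 = 6.5, s_5 = 1.5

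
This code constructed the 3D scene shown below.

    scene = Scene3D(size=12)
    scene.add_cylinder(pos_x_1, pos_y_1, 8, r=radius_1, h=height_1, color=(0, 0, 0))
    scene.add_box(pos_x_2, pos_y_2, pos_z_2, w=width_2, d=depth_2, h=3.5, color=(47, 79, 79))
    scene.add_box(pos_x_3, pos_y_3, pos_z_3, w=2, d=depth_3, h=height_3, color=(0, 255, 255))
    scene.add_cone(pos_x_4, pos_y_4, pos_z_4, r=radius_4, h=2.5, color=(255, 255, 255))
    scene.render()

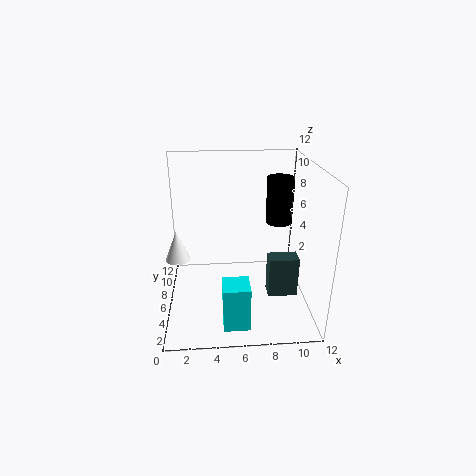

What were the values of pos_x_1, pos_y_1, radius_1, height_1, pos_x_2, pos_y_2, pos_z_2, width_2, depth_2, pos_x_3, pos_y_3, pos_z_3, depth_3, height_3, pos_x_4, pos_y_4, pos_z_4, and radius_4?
pos_x_1 = 9
pos_y_1 = 4.5
radius_1 = 1
height_1 = 3.5
pos_x_2 = 8.5
pos_y_2 = 4.5
pos_z_2 = 1
width_2 = 2.5
depth_2 = 1.5
pos_x_3 = 4.5
pos_y_3 = 0.5
pos_z_3 = 1
depth_3 = 2
height_3 = 3.5
pos_x_4 = 1
pos_y_4 = 5.5
pos_z_4 = 4.5
radius_4 = 1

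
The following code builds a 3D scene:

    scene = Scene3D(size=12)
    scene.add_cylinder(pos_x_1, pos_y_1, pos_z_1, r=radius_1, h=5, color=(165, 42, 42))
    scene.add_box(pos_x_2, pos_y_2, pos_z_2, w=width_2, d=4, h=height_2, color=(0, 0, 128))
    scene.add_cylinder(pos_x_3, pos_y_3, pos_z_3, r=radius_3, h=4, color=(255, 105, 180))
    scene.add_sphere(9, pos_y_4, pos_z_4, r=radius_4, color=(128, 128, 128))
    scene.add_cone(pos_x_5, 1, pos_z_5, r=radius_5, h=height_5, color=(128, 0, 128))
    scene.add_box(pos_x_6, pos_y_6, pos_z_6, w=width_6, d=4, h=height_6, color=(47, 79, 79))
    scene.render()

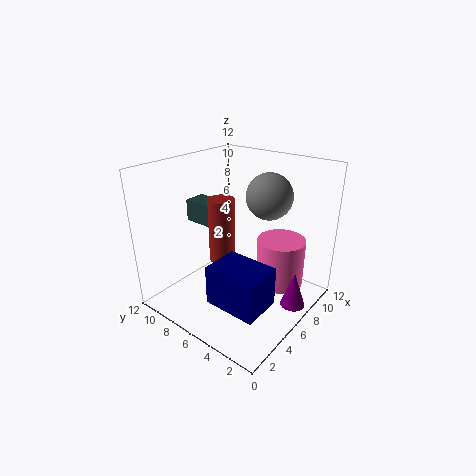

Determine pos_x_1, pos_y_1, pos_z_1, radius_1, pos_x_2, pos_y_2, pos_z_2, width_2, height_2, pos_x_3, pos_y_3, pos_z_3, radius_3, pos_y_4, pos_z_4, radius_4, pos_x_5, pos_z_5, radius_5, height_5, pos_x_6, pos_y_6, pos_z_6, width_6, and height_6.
pos_x_1 = 4, pos_y_1 = 6, pos_z_1 = 5, radius_1 = 1, pos_x_2 = 1, pos_y_2 = 1, pos_z_2 = 3, width_2 = 3, height_2 = 3, pos_x_3 = 8, pos_y_3 = 3, pos_z_3 = 2, radius_3 = 2, pos_y_4 = 5, pos_z_4 = 9, radius_4 = 2, pos_x_5 = 7, pos_z_5 = 1, radius_5 = 1, height_5 = 3, pos_x_6 = 6, pos_y_6 = 8, pos_z_6 = 6, width_6 = 2, height_6 = 2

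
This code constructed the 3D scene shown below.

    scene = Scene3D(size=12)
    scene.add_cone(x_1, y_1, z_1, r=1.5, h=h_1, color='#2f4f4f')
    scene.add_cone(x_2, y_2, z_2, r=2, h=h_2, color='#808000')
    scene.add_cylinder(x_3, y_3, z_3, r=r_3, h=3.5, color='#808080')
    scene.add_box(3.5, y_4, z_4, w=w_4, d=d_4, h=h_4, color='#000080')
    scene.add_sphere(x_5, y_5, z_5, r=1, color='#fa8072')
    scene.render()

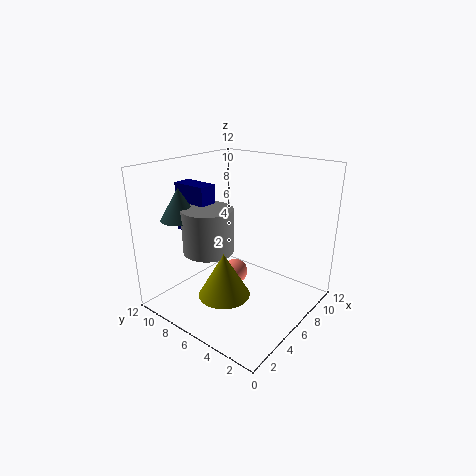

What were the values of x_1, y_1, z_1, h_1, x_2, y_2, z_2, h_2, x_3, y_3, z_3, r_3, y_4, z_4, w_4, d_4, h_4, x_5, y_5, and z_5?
x_1 = 2.5
y_1 = 9
z_1 = 8
h_1 = 2.5
x_2 = 3
y_2 = 5
z_2 = 2.5
h_2 = 3.5
x_3 = 3.5
y_3 = 7
z_3 = 5.5
r_3 = 2
y_4 = 7.5
z_4 = 6.5
w_4 = 1.5
d_4 = 3
h_4 = 4
x_5 = 5
y_5 = 5.5
z_5 = 3.5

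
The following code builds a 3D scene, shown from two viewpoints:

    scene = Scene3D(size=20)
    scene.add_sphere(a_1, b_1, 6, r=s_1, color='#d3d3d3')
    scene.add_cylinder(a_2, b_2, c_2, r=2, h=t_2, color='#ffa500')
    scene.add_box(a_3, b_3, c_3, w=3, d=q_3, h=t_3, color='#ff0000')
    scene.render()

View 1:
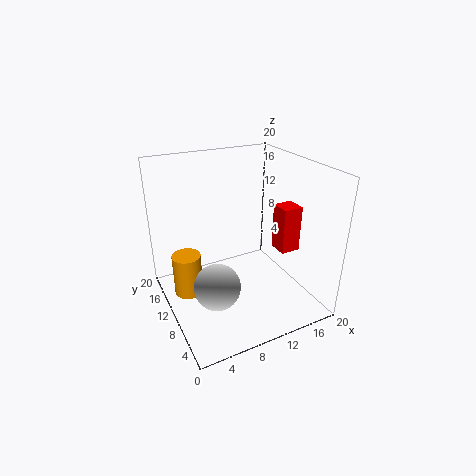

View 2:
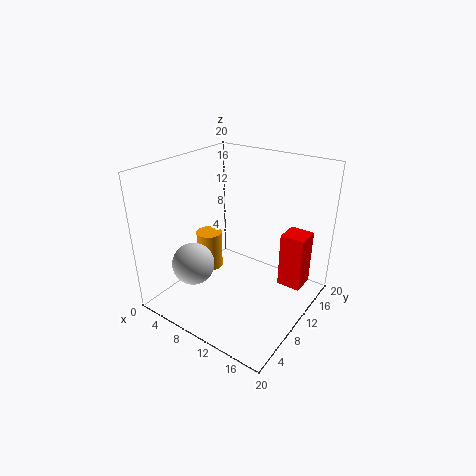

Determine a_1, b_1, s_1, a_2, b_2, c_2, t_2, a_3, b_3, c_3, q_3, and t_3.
a_1 = 5, b_1 = 6, s_1 = 3, a_2 = 3, b_2 = 12, c_2 = 2, t_2 = 6, a_3 = 17, b_3 = 9, c_3 = 6, q_3 = 3, t_3 = 7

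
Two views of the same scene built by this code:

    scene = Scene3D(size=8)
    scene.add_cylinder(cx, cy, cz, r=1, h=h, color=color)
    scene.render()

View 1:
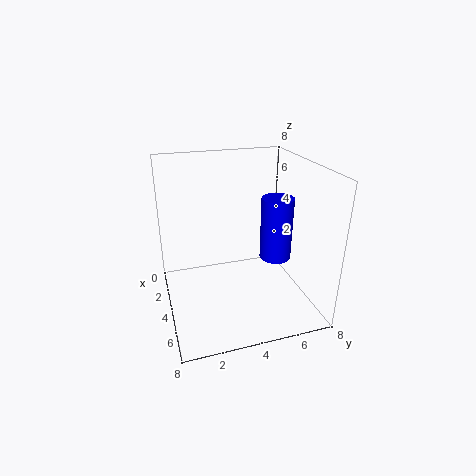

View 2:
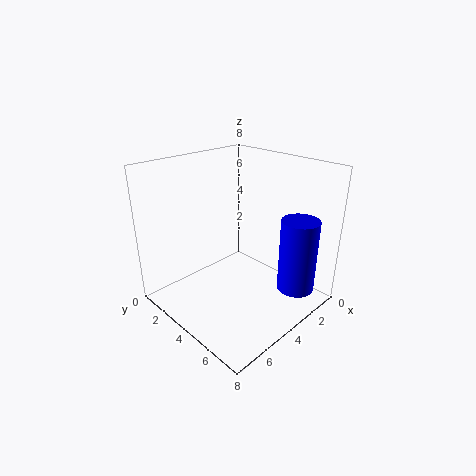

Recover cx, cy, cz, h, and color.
cx = 2.5; cy = 7; cz = 1.5; h = 4; color = 'blue'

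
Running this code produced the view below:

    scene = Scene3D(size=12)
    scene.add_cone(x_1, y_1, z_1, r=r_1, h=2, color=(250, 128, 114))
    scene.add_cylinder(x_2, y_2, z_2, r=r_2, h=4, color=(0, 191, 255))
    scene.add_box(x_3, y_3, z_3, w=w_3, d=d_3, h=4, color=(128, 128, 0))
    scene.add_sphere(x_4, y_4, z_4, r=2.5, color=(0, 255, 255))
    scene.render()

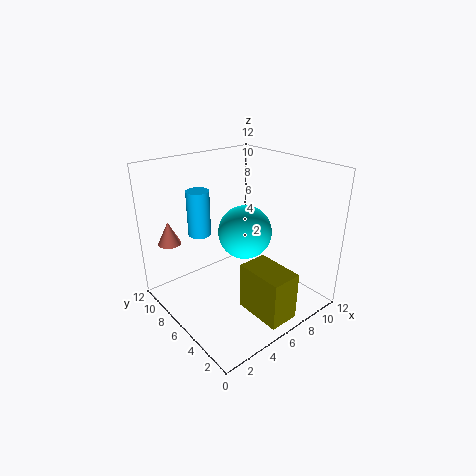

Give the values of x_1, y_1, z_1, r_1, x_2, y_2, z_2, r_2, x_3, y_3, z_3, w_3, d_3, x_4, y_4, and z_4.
x_1 = 2; y_1 = 10.5; z_1 = 5; r_1 = 1; x_2 = 4.5; y_2 = 9.5; z_2 = 5.5; r_2 = 1; x_3 = 5; y_3 = 0.5; z_3 = 0.5; w_3 = 2.5; d_3 = 4; x_4 = 8.5; y_4 = 8; z_4 = 5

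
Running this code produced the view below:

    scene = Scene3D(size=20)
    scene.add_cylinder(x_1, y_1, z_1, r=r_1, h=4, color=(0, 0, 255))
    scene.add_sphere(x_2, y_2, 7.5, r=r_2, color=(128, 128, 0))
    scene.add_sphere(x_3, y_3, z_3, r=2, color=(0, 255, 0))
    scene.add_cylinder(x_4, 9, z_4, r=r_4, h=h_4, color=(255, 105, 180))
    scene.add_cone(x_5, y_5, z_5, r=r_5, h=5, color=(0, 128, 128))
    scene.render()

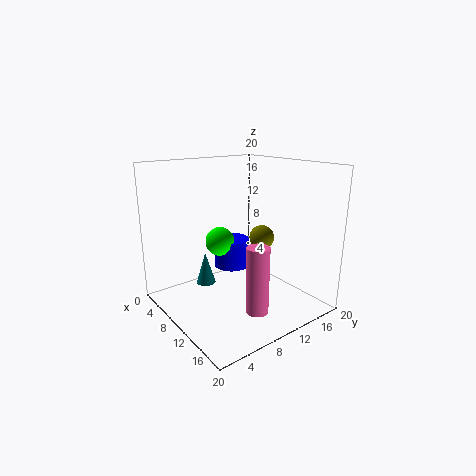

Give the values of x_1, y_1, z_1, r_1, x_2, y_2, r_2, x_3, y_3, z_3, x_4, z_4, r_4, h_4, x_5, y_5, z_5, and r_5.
x_1 = 8.5; y_1 = 10; z_1 = 5.5; r_1 = 2.5; x_2 = 6.5; y_2 = 17.5; r_2 = 2; x_3 = 8.5; y_3 = 8; z_3 = 9.5; x_4 = 15.5; z_4 = 1.5; r_4 = 1.5; h_4 = 9; x_5 = 3.5; y_5 = 8.5; z_5 = 1; r_5 = 1.5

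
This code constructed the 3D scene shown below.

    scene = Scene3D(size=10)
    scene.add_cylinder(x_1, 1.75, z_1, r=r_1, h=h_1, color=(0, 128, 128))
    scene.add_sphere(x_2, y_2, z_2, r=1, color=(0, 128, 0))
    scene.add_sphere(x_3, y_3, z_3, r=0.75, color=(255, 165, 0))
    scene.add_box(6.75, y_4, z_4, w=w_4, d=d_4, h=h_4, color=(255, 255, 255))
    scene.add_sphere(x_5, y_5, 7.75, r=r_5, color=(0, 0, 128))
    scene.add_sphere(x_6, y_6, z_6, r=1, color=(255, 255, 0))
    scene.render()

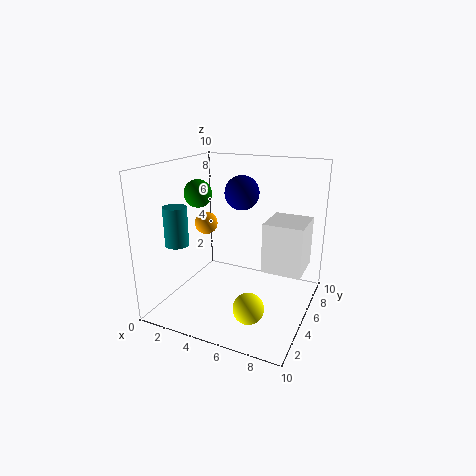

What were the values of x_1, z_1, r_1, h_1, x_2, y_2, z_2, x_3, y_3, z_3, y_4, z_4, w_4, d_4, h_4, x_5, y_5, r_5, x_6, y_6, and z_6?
x_1 = 2.25; z_1 = 5.25; r_1 = 0.75; h_1 = 2.5; x_2 = 1.75; y_2 = 5.25; z_2 = 7.75; x_3 = 3.25; y_3 = 3.75; z_3 = 6.25; y_4 = 5; z_4 = 2.75; w_4 = 2.75; d_4 = 3; h_4 = 3.5; x_5 = 4.5; y_5 = 6.75; r_5 = 1.25; x_6 = 7; y_6 = 2.25; z_6 = 1.5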